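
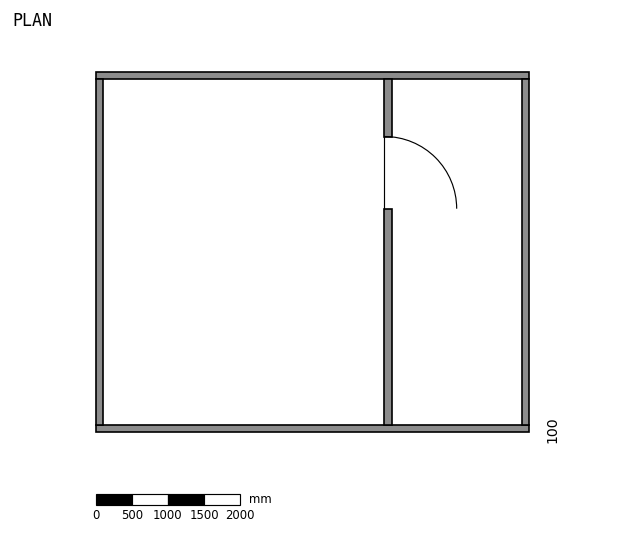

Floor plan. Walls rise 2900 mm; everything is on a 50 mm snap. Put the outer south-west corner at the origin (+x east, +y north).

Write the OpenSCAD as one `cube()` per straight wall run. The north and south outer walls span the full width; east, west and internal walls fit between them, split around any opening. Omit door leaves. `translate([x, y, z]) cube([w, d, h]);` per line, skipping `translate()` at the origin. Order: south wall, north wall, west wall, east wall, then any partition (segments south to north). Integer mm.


cube([6000, 100, 2900]);
translate([0, 4900, 0]) cube([6000, 100, 2900]);
translate([0, 100, 0]) cube([100, 4800, 2900]);
translate([5900, 100, 0]) cube([100, 4800, 2900]);
translate([4000, 100, 0]) cube([100, 3000, 2900]);
translate([4000, 4100, 0]) cube([100, 800, 2900]);


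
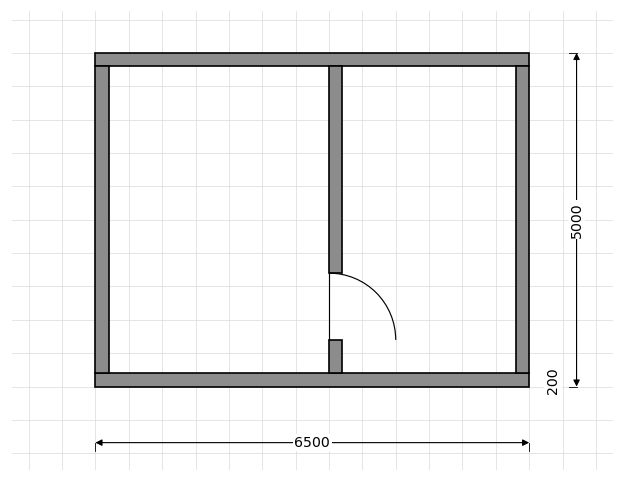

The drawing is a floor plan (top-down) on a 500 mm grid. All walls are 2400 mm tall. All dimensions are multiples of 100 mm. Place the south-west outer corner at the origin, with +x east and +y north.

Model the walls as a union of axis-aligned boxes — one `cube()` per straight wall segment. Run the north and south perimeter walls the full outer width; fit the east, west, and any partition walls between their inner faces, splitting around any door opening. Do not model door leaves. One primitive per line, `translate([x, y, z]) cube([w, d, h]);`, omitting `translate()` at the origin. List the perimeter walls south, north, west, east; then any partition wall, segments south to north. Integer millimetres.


cube([6500, 200, 2400]);
translate([0, 4800, 0]) cube([6500, 200, 2400]);
translate([0, 200, 0]) cube([200, 4600, 2400]);
translate([6300, 200, 0]) cube([200, 4600, 2400]);
translate([3500, 200, 0]) cube([200, 500, 2400]);
translate([3500, 1700, 0]) cube([200, 3100, 2400]);


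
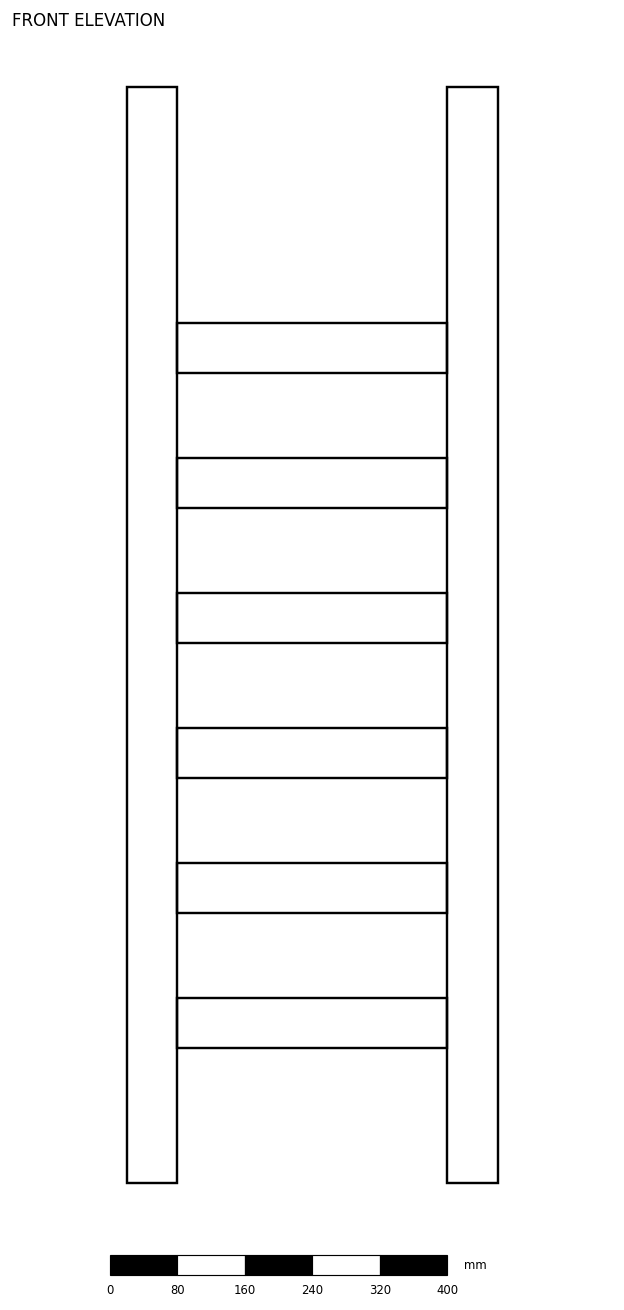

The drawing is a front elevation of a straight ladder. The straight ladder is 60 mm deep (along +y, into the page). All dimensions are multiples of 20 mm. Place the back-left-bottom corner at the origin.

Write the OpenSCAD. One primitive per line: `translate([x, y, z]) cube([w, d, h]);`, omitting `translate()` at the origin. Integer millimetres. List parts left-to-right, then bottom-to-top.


cube([60, 60, 1300]);
translate([60, 0, 160]) cube([320, 60, 60]);
translate([60, 0, 320]) cube([320, 60, 60]);
translate([60, 0, 480]) cube([320, 60, 60]);
translate([60, 0, 640]) cube([320, 60, 60]);
translate([60, 0, 800]) cube([320, 60, 60]);
translate([60, 0, 960]) cube([320, 60, 60]);
translate([380, 0, 0]) cube([60, 60, 1300]);


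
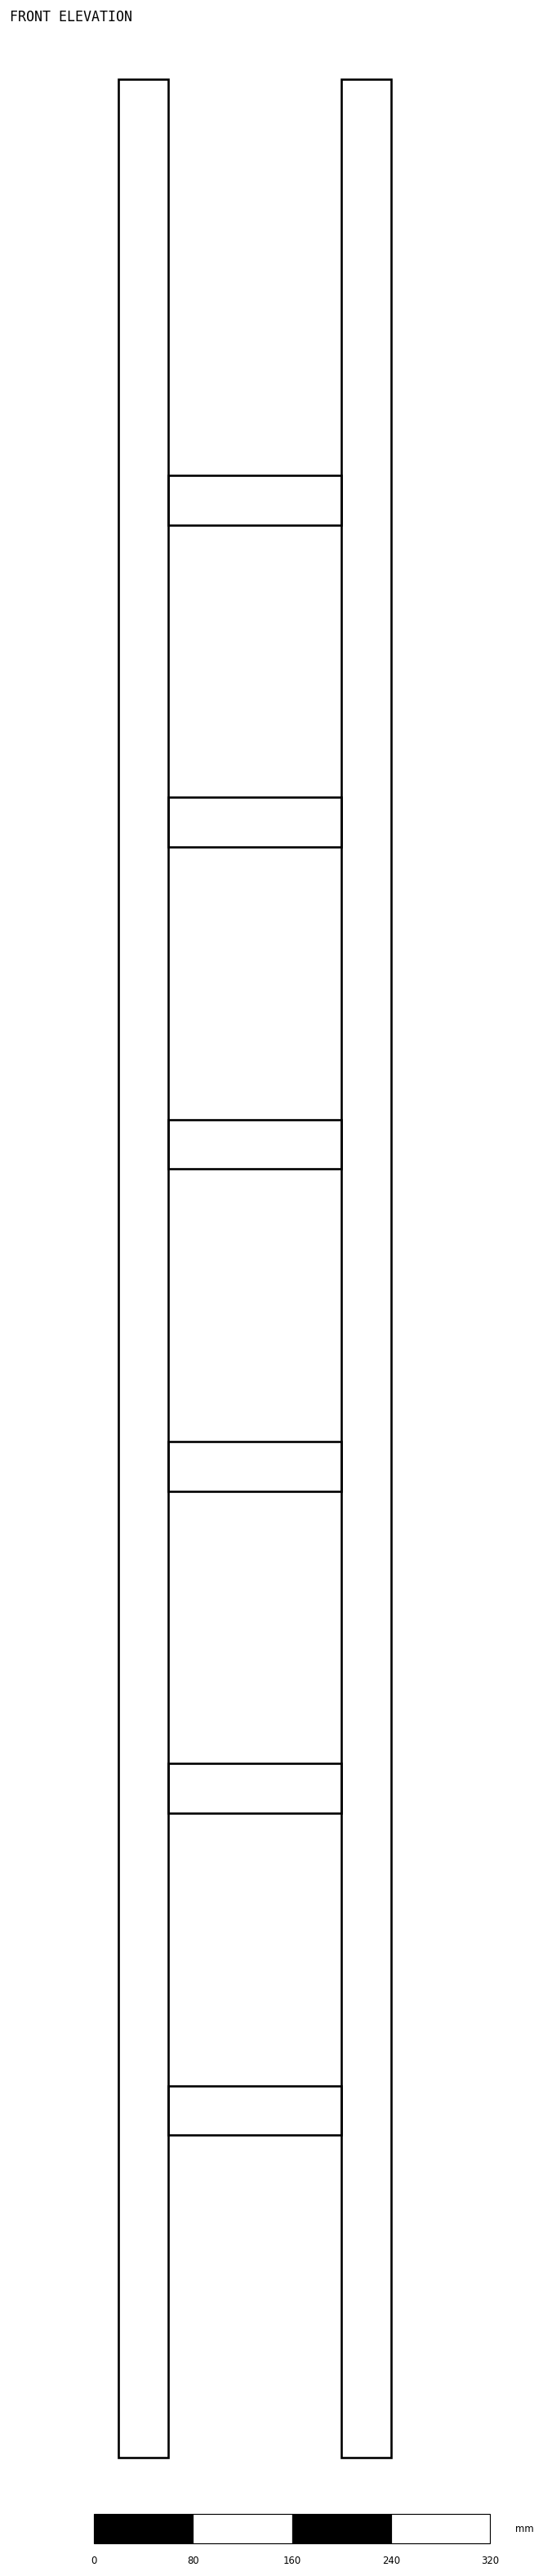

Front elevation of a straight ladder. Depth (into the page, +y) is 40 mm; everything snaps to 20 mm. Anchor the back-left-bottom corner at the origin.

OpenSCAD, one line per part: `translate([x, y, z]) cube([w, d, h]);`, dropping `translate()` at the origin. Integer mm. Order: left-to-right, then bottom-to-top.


cube([40, 40, 1920]);
translate([40, 0, 260]) cube([140, 40, 40]);
translate([40, 0, 520]) cube([140, 40, 40]);
translate([40, 0, 780]) cube([140, 40, 40]);
translate([40, 0, 1040]) cube([140, 40, 40]);
translate([40, 0, 1300]) cube([140, 40, 40]);
translate([40, 0, 1560]) cube([140, 40, 40]);
translate([180, 0, 0]) cube([40, 40, 1920]);


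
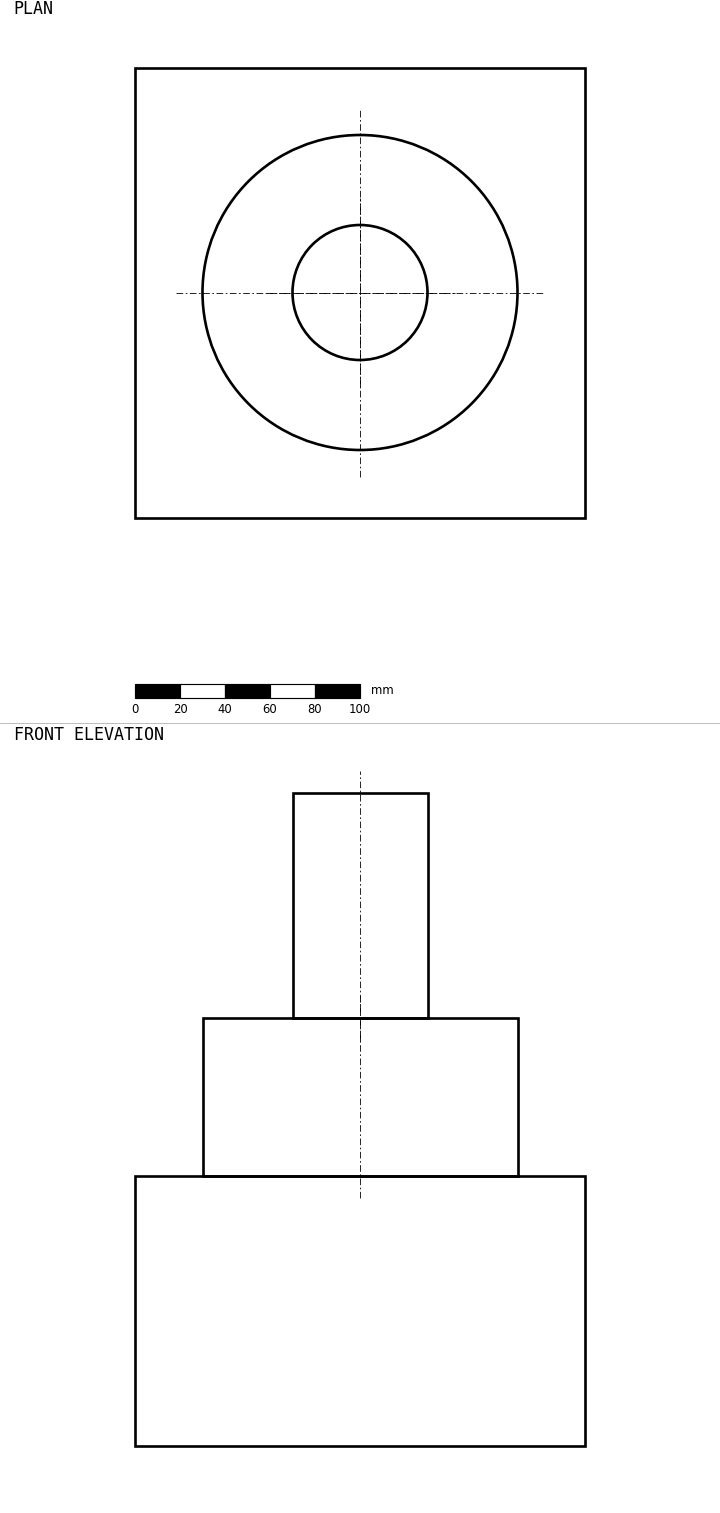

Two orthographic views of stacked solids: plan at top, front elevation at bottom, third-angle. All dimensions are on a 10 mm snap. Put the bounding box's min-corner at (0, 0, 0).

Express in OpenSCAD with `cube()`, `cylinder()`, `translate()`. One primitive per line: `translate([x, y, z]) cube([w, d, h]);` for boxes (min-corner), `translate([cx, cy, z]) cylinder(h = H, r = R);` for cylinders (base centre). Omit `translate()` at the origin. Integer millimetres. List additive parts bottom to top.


cube([200, 200, 120]);
translate([100, 100, 120]) cylinder(h = 70, r = 70);
translate([100, 100, 190]) cylinder(h = 100, r = 30);


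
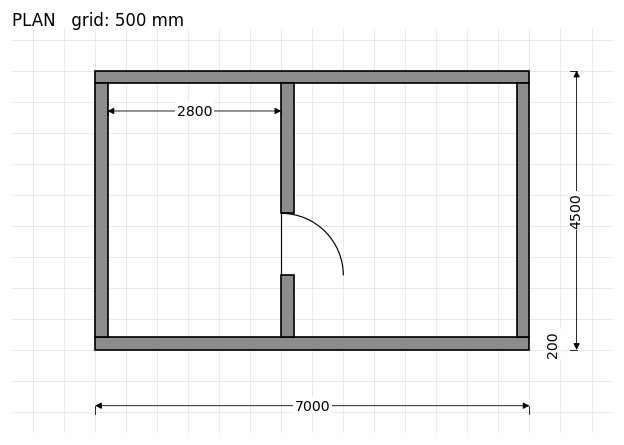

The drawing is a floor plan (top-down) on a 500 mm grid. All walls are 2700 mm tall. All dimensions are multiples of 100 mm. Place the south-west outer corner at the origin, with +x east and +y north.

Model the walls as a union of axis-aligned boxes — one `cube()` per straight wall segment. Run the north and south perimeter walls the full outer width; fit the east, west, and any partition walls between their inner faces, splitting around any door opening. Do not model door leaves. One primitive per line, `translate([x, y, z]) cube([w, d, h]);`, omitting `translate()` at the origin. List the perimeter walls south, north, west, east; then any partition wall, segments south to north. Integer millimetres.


cube([7000, 200, 2700]);
translate([0, 4300, 0]) cube([7000, 200, 2700]);
translate([0, 200, 0]) cube([200, 4100, 2700]);
translate([6800, 200, 0]) cube([200, 4100, 2700]);
translate([3000, 200, 0]) cube([200, 1000, 2700]);
translate([3000, 2200, 0]) cube([200, 2100, 2700]);


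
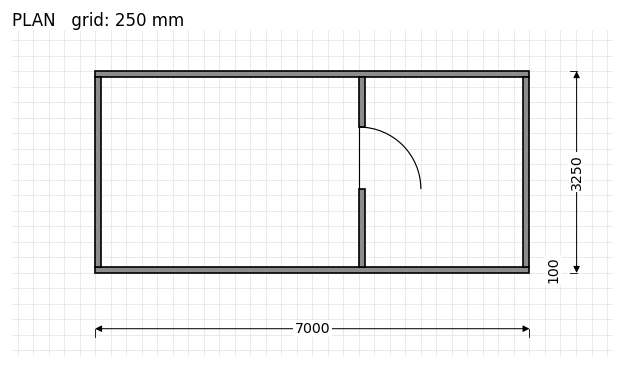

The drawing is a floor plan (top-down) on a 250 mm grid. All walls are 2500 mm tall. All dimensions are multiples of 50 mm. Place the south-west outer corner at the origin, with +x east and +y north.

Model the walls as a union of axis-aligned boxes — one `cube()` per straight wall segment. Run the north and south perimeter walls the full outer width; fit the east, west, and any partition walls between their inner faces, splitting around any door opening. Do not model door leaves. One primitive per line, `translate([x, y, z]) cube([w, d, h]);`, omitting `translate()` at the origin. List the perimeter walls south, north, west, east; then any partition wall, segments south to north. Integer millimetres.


cube([7000, 100, 2500]);
translate([0, 3150, 0]) cube([7000, 100, 2500]);
translate([0, 100, 0]) cube([100, 3050, 2500]);
translate([6900, 100, 0]) cube([100, 3050, 2500]);
translate([4250, 100, 0]) cube([100, 1250, 2500]);
translate([4250, 2350, 0]) cube([100, 800, 2500]);


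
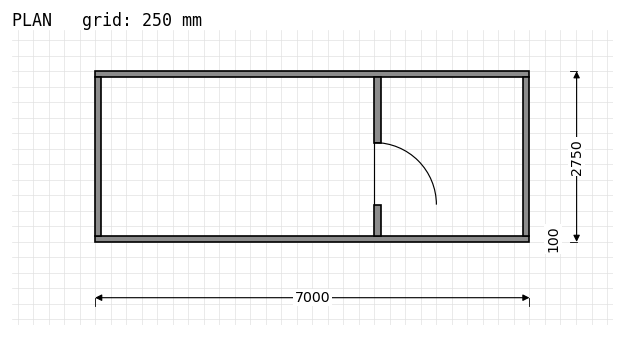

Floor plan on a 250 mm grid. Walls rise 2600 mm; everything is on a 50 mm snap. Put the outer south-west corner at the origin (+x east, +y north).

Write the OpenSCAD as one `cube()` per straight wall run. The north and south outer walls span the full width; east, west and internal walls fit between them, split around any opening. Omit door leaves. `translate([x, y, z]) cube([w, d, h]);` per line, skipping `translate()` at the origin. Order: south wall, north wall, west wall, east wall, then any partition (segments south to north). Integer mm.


cube([7000, 100, 2600]);
translate([0, 2650, 0]) cube([7000, 100, 2600]);
translate([0, 100, 0]) cube([100, 2550, 2600]);
translate([6900, 100, 0]) cube([100, 2550, 2600]);
translate([4500, 100, 0]) cube([100, 500, 2600]);
translate([4500, 1600, 0]) cube([100, 1050, 2600]);


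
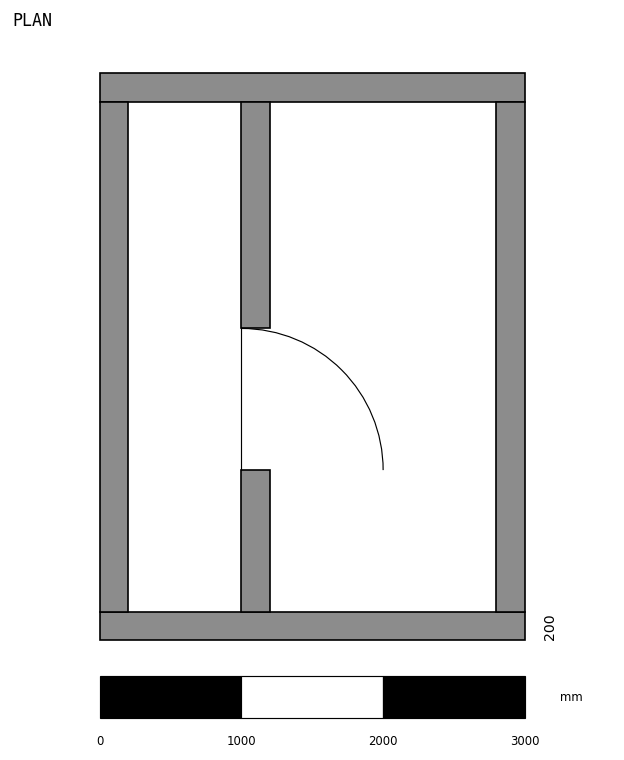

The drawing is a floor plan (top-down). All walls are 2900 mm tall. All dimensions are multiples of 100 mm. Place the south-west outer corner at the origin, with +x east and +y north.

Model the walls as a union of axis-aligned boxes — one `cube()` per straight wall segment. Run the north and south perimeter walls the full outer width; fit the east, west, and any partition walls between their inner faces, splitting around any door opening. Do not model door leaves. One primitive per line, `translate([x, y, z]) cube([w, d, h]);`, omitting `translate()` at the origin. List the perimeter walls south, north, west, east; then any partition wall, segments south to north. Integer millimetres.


cube([3000, 200, 2900]);
translate([0, 3800, 0]) cube([3000, 200, 2900]);
translate([0, 200, 0]) cube([200, 3600, 2900]);
translate([2800, 200, 0]) cube([200, 3600, 2900]);
translate([1000, 200, 0]) cube([200, 1000, 2900]);
translate([1000, 2200, 0]) cube([200, 1600, 2900]);


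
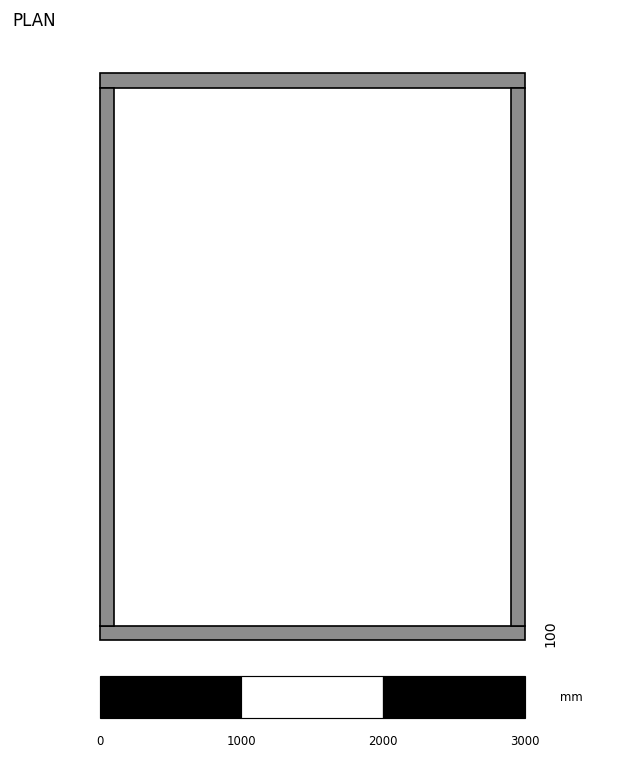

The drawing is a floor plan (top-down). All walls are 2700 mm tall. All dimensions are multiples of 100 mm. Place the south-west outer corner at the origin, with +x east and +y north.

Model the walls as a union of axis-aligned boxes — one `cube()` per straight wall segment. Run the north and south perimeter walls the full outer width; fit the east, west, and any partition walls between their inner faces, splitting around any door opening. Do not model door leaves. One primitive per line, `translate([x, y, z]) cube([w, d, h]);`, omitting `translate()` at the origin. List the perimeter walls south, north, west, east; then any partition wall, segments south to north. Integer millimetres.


cube([3000, 100, 2700]);
translate([0, 3900, 0]) cube([3000, 100, 2700]);
translate([0, 100, 0]) cube([100, 3800, 2700]);
translate([2900, 100, 0]) cube([100, 3800, 2700]);


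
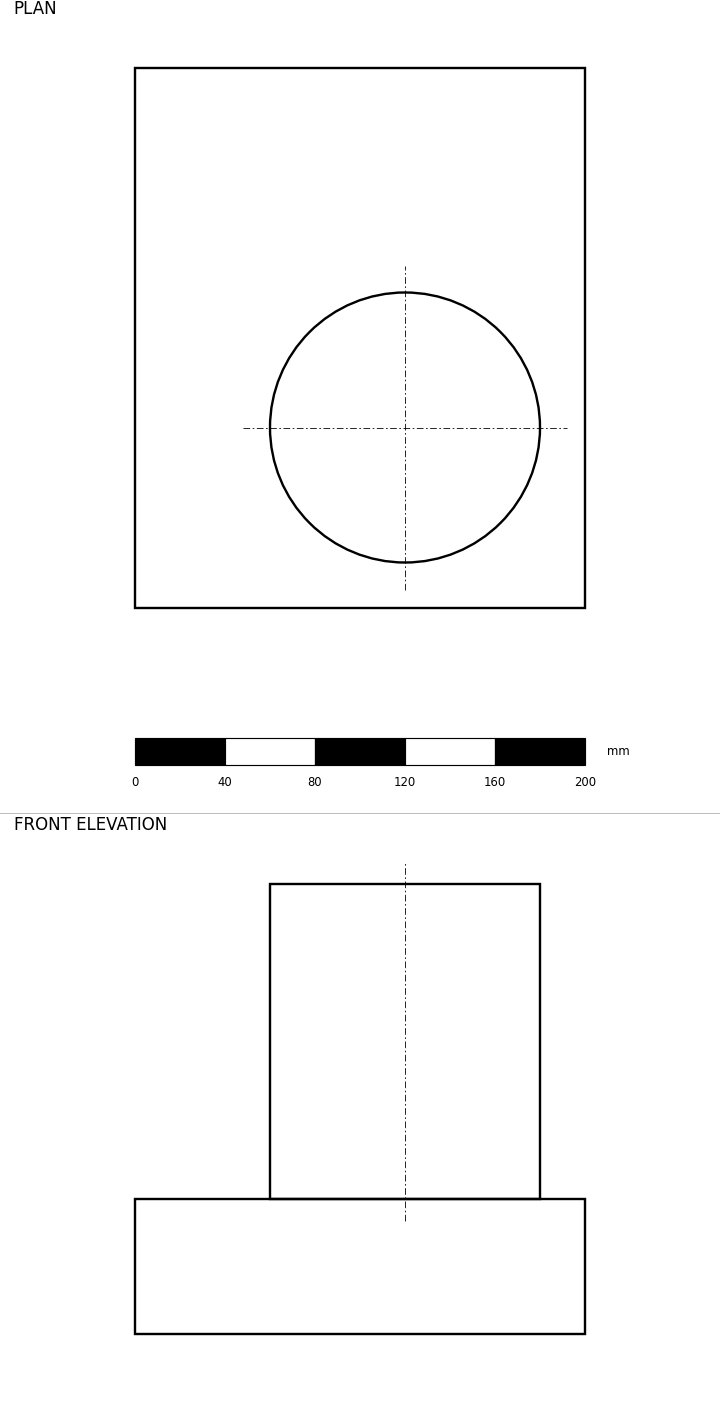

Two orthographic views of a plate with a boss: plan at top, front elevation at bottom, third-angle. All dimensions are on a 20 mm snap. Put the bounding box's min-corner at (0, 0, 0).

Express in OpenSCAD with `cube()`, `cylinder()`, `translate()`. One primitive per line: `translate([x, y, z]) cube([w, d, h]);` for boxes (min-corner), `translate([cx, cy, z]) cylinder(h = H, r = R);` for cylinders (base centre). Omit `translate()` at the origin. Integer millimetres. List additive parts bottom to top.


cube([200, 240, 60]);
translate([120, 80, 60]) cylinder(h = 140, r = 60);


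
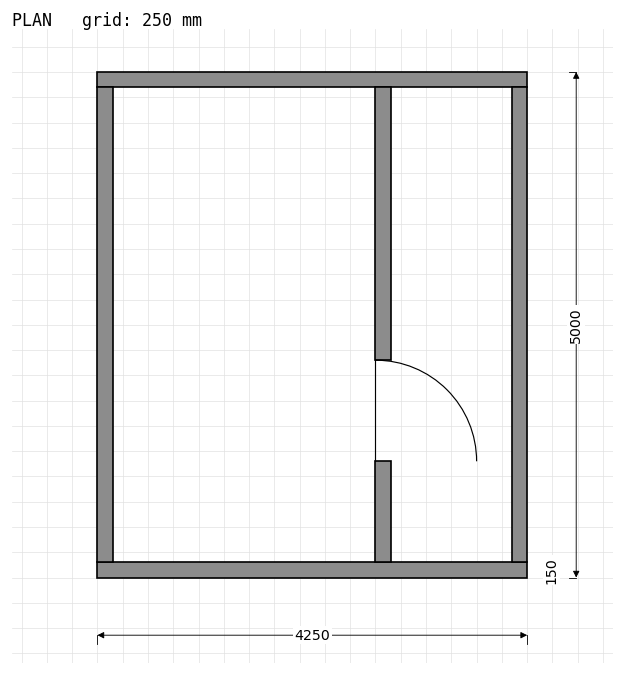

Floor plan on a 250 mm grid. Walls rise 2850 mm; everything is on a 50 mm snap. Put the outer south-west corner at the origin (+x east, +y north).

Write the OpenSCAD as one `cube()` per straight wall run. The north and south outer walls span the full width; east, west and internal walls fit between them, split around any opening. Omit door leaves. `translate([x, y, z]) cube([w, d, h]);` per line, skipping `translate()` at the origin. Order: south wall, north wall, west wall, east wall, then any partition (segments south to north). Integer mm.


cube([4250, 150, 2850]);
translate([0, 4850, 0]) cube([4250, 150, 2850]);
translate([0, 150, 0]) cube([150, 4700, 2850]);
translate([4100, 150, 0]) cube([150, 4700, 2850]);
translate([2750, 150, 0]) cube([150, 1000, 2850]);
translate([2750, 2150, 0]) cube([150, 2700, 2850]);


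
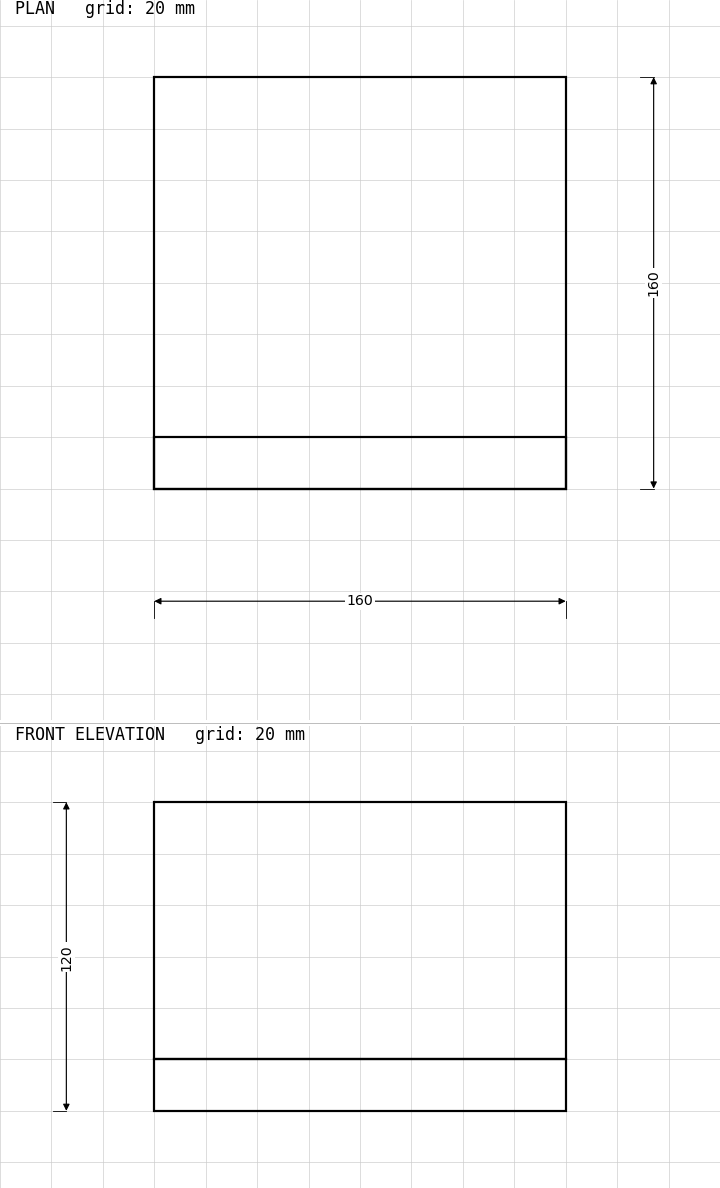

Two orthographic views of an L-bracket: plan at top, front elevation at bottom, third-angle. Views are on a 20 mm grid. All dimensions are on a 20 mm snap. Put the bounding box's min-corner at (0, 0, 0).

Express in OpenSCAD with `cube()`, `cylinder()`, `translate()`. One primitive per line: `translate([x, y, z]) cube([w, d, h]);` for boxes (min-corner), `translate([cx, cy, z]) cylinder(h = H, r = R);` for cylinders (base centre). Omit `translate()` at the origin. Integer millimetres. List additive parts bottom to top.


cube([160, 160, 20]);
translate([0, 0, 20]) cube([160, 20, 100]);


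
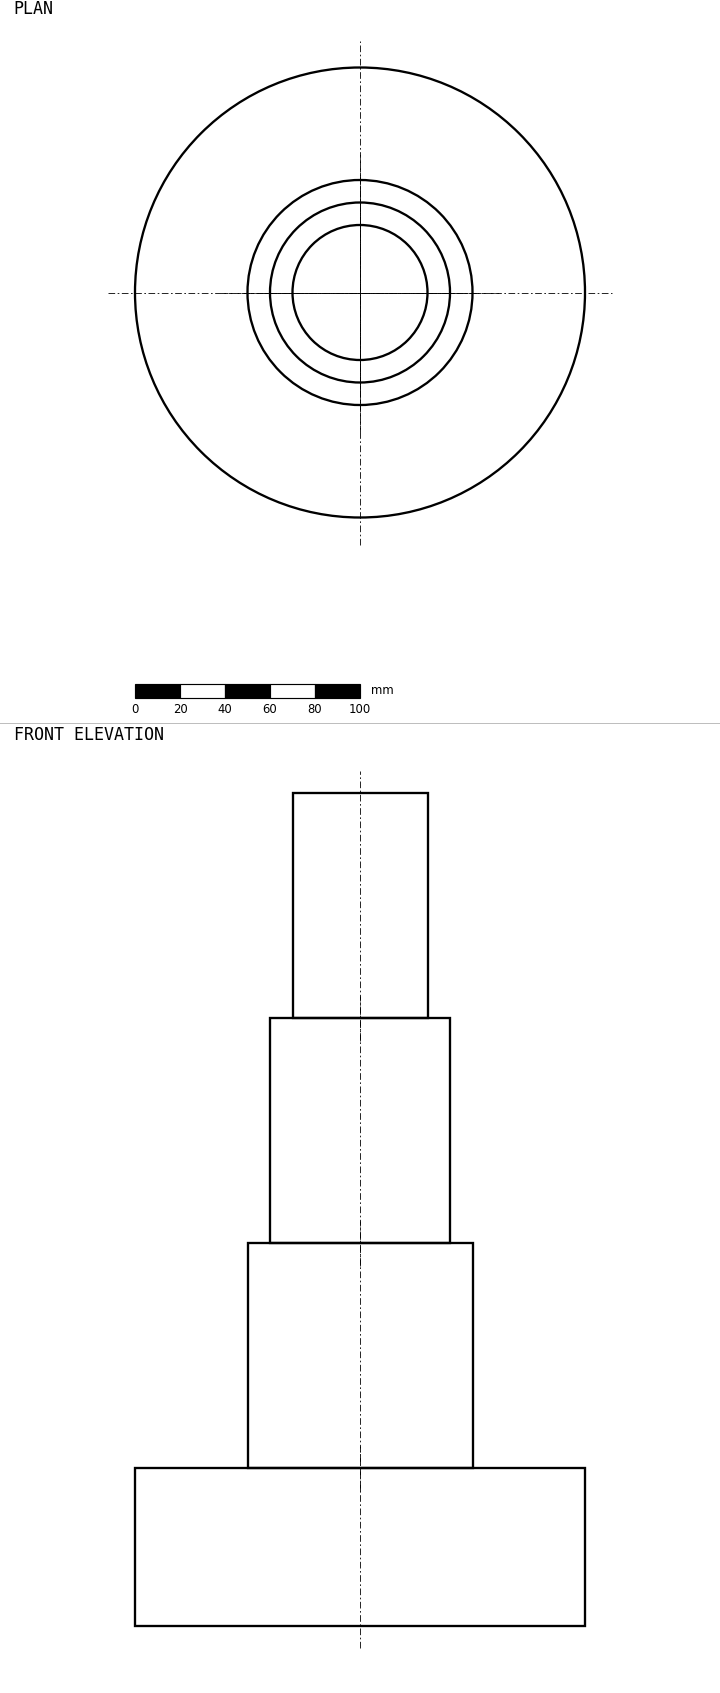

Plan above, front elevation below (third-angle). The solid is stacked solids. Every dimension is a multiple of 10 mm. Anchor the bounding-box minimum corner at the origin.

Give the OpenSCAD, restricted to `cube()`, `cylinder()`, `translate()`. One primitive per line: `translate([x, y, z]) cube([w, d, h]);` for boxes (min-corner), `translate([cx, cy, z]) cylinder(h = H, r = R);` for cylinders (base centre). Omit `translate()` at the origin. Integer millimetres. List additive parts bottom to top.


translate([100, 100, 0]) cylinder(h = 70, r = 100);
translate([100, 100, 70]) cylinder(h = 100, r = 50);
translate([100, 100, 170]) cylinder(h = 100, r = 40);
translate([100, 100, 270]) cylinder(h = 100, r = 30);


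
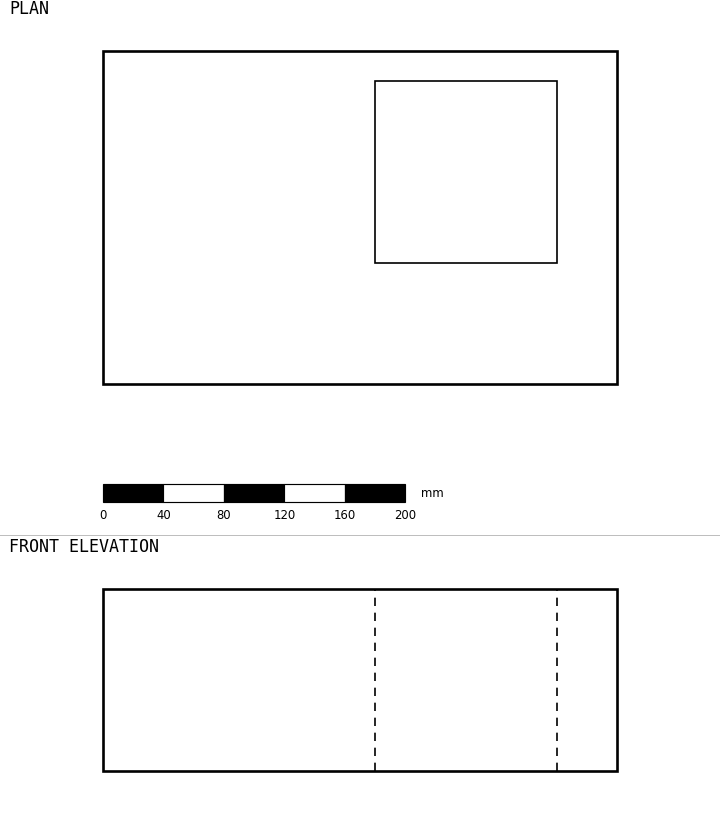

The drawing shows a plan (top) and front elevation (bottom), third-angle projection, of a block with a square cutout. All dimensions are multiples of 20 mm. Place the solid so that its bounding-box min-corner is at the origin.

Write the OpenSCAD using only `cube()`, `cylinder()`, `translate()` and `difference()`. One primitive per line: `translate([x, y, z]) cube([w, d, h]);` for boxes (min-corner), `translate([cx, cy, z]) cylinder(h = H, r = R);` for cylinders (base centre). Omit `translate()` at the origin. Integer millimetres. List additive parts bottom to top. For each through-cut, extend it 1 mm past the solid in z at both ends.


difference() {
  cube([340, 220, 120]);
  translate([180, 80, -1]) cube([120, 120, 122]);
}


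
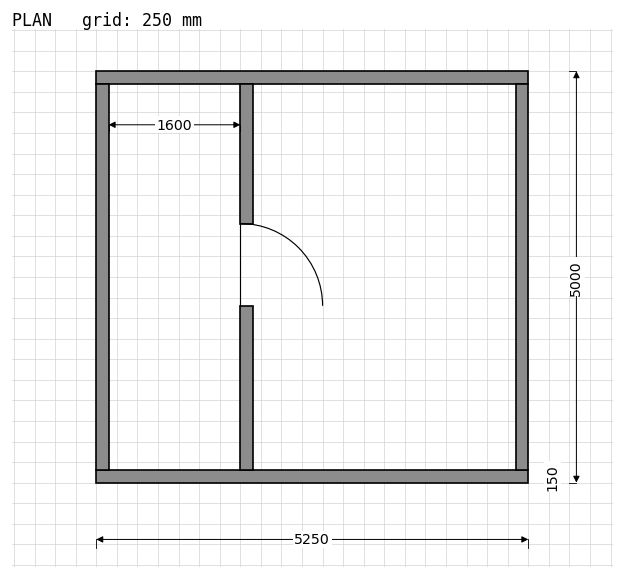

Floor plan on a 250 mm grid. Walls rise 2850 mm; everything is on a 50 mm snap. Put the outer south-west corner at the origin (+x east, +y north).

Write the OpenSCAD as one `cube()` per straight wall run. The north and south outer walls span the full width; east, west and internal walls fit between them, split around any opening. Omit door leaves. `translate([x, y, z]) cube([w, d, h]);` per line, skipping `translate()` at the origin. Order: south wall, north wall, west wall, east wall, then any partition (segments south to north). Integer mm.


cube([5250, 150, 2850]);
translate([0, 4850, 0]) cube([5250, 150, 2850]);
translate([0, 150, 0]) cube([150, 4700, 2850]);
translate([5100, 150, 0]) cube([150, 4700, 2850]);
translate([1750, 150, 0]) cube([150, 2000, 2850]);
translate([1750, 3150, 0]) cube([150, 1700, 2850]);


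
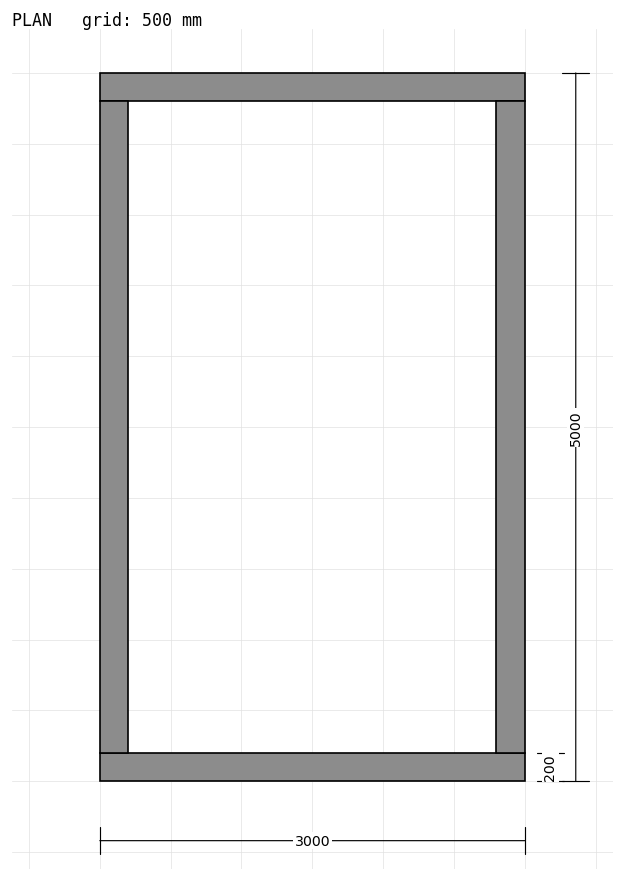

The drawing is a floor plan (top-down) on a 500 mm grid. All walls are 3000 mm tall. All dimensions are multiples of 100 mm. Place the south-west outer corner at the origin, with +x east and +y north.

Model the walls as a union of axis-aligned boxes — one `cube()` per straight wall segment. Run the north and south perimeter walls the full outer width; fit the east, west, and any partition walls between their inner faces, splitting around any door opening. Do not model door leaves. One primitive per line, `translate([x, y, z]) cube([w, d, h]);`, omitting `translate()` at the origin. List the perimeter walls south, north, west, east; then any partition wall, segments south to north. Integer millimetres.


cube([3000, 200, 3000]);
translate([0, 4800, 0]) cube([3000, 200, 3000]);
translate([0, 200, 0]) cube([200, 4600, 3000]);
translate([2800, 200, 0]) cube([200, 4600, 3000]);


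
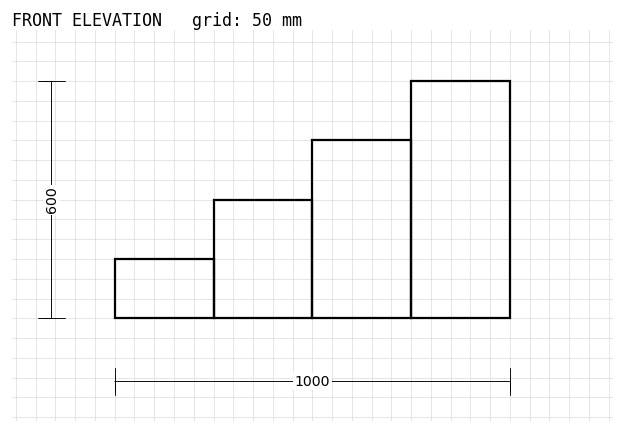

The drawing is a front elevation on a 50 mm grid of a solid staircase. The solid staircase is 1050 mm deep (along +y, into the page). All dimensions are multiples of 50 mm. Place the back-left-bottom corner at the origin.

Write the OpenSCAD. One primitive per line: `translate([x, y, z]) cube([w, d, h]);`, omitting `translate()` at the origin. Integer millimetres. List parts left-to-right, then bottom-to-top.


cube([250, 1050, 150]);
translate([250, 0, 0]) cube([250, 1050, 300]);
translate([500, 0, 0]) cube([250, 1050, 450]);
translate([750, 0, 0]) cube([250, 1050, 600]);


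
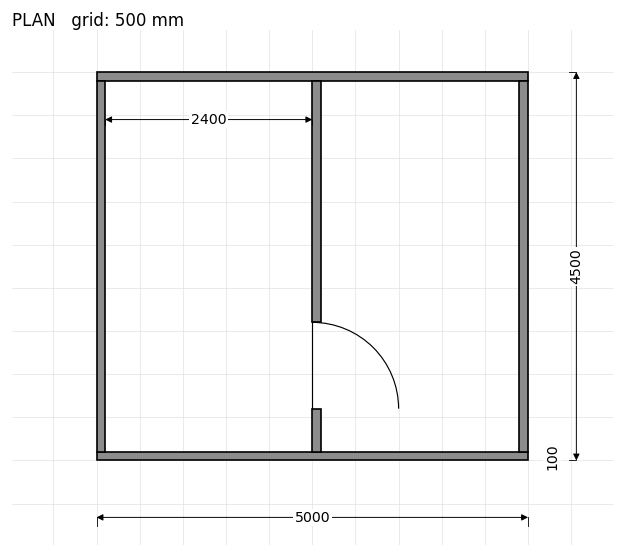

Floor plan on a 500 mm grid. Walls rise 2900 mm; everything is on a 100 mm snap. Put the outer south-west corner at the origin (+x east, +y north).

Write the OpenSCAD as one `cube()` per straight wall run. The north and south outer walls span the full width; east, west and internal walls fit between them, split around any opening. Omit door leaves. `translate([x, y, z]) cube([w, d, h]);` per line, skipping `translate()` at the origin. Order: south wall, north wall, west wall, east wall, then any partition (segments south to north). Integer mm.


cube([5000, 100, 2900]);
translate([0, 4400, 0]) cube([5000, 100, 2900]);
translate([0, 100, 0]) cube([100, 4300, 2900]);
translate([4900, 100, 0]) cube([100, 4300, 2900]);
translate([2500, 100, 0]) cube([100, 500, 2900]);
translate([2500, 1600, 0]) cube([100, 2800, 2900]);


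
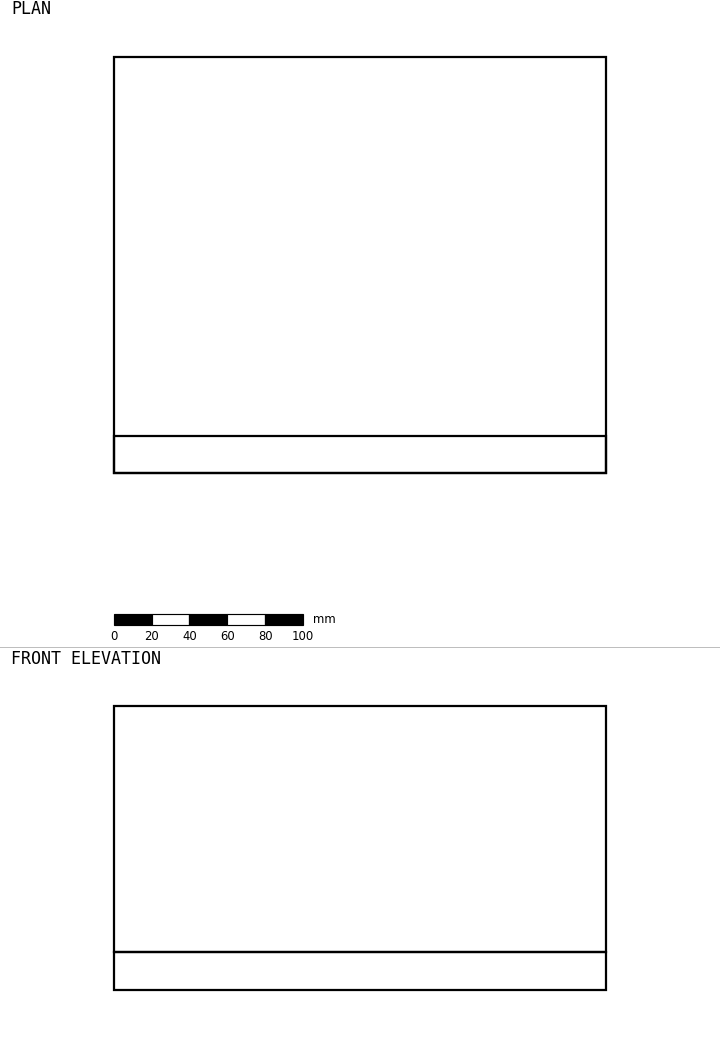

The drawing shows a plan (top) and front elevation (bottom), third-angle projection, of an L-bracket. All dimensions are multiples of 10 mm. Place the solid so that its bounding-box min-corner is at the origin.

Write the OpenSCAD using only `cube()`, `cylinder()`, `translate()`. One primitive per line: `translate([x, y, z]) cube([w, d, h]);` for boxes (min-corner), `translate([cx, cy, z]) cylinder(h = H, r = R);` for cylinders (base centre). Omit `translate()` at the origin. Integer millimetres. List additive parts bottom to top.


cube([260, 220, 20]);
translate([0, 0, 20]) cube([260, 20, 130]);


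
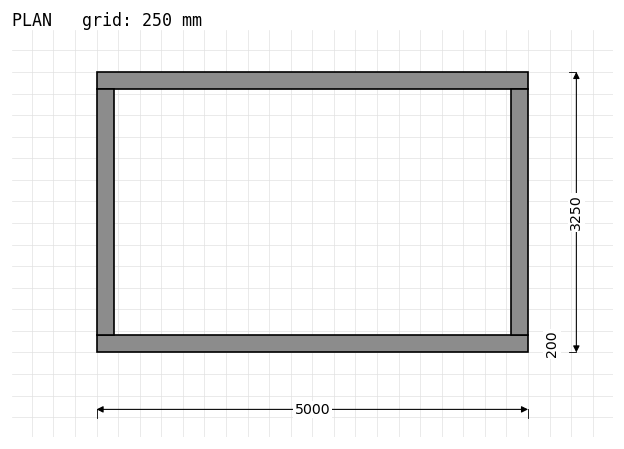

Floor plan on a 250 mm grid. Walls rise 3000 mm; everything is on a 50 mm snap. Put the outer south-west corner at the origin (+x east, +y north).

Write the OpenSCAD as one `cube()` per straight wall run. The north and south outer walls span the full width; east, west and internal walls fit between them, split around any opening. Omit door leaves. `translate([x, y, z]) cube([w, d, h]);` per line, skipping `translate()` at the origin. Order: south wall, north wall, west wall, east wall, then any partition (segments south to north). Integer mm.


cube([5000, 200, 3000]);
translate([0, 3050, 0]) cube([5000, 200, 3000]);
translate([0, 200, 0]) cube([200, 2850, 3000]);
translate([4800, 200, 0]) cube([200, 2850, 3000]);


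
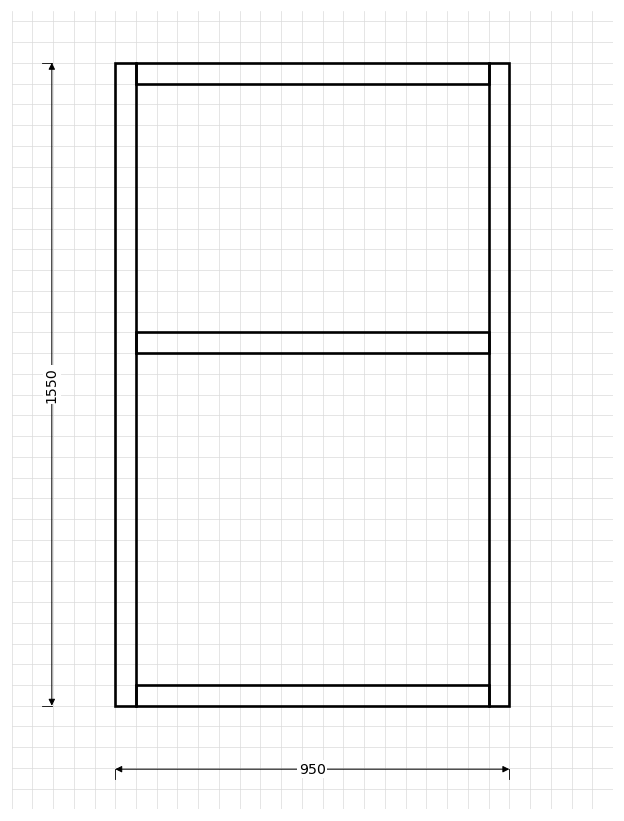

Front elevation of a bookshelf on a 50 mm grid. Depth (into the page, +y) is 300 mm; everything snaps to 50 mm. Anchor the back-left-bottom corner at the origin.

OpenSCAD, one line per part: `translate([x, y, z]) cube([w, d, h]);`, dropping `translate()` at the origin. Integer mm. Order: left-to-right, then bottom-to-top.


cube([50, 300, 1550]);
translate([50, 0, 0]) cube([850, 300, 50]);
translate([50, 0, 850]) cube([850, 300, 50]);
translate([50, 0, 1500]) cube([850, 300, 50]);
translate([900, 0, 0]) cube([50, 300, 1550]);


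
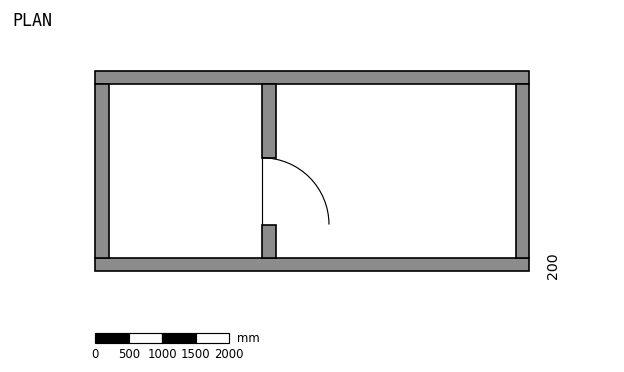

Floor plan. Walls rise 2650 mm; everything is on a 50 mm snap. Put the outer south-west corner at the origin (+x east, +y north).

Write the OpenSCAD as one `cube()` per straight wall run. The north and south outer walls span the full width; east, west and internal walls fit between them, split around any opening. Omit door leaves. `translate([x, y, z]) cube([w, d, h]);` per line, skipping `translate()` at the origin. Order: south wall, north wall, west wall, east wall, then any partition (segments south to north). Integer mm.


cube([6500, 200, 2650]);
translate([0, 2800, 0]) cube([6500, 200, 2650]);
translate([0, 200, 0]) cube([200, 2600, 2650]);
translate([6300, 200, 0]) cube([200, 2600, 2650]);
translate([2500, 200, 0]) cube([200, 500, 2650]);
translate([2500, 1700, 0]) cube([200, 1100, 2650]);


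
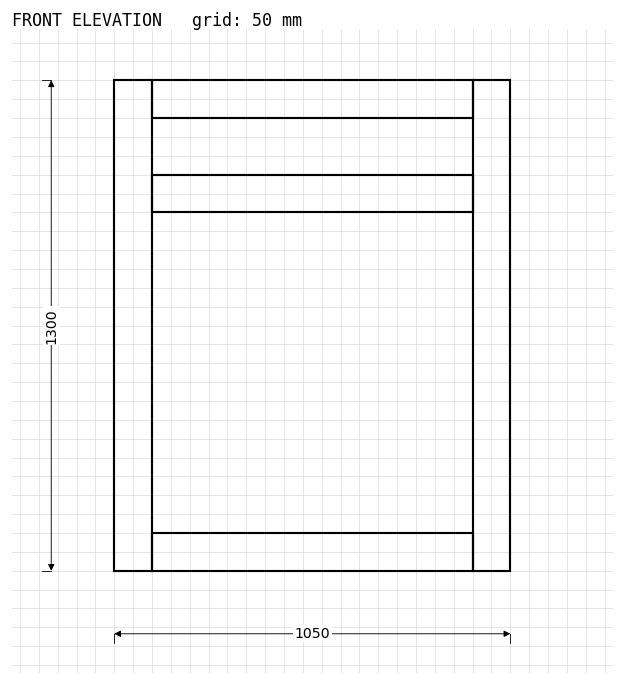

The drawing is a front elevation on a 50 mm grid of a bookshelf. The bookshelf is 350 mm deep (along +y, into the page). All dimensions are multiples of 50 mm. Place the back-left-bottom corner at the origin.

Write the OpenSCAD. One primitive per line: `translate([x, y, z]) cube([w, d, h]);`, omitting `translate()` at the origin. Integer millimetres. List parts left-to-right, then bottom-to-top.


cube([100, 350, 1300]);
translate([100, 0, 0]) cube([850, 350, 100]);
translate([100, 0, 950]) cube([850, 350, 100]);
translate([100, 0, 1200]) cube([850, 350, 100]);
translate([950, 0, 0]) cube([100, 350, 1300]);


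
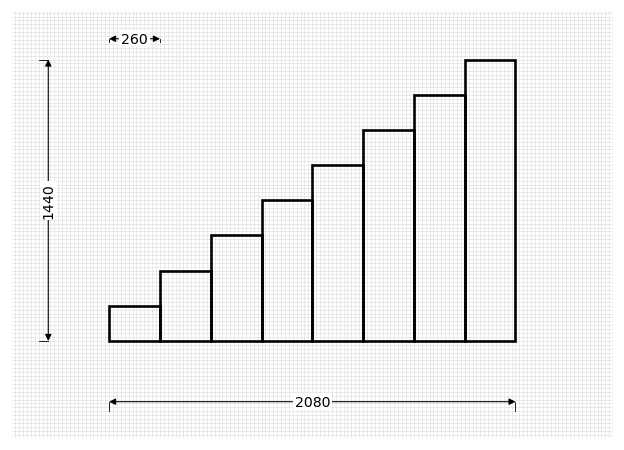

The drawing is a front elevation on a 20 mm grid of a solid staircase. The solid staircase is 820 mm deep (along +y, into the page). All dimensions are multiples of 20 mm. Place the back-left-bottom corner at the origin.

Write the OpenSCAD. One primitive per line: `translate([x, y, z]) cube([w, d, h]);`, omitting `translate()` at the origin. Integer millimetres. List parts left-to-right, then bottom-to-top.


cube([260, 820, 180]);
translate([260, 0, 0]) cube([260, 820, 360]);
translate([520, 0, 0]) cube([260, 820, 540]);
translate([780, 0, 0]) cube([260, 820, 720]);
translate([1040, 0, 0]) cube([260, 820, 900]);
translate([1300, 0, 0]) cube([260, 820, 1080]);
translate([1560, 0, 0]) cube([260, 820, 1260]);
translate([1820, 0, 0]) cube([260, 820, 1440]);


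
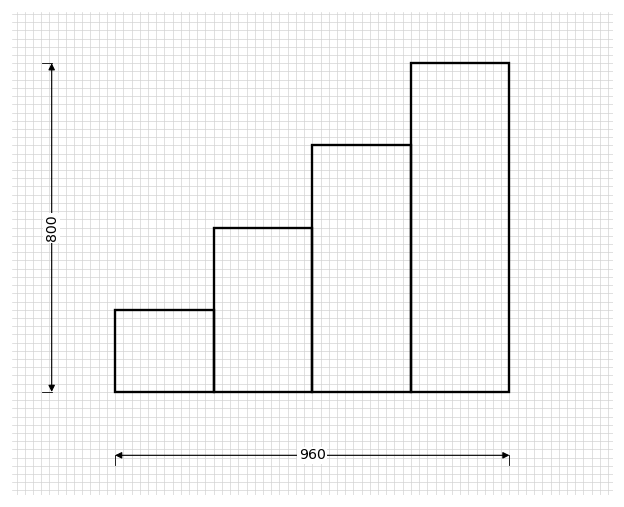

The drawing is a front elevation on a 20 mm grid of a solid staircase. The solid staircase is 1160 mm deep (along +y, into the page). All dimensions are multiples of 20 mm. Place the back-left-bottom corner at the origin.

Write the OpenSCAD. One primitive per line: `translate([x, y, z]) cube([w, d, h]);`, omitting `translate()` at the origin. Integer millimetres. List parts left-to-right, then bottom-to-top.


cube([240, 1160, 200]);
translate([240, 0, 0]) cube([240, 1160, 400]);
translate([480, 0, 0]) cube([240, 1160, 600]);
translate([720, 0, 0]) cube([240, 1160, 800]);


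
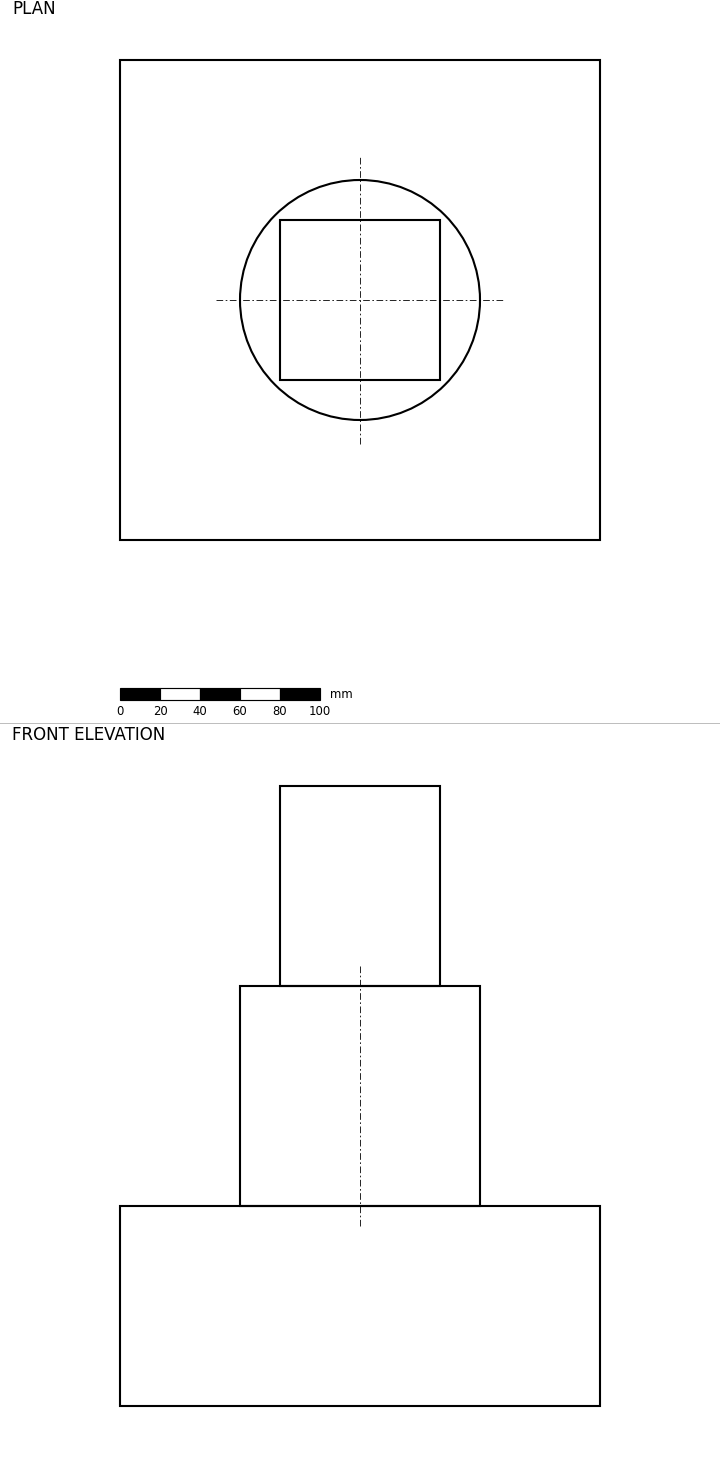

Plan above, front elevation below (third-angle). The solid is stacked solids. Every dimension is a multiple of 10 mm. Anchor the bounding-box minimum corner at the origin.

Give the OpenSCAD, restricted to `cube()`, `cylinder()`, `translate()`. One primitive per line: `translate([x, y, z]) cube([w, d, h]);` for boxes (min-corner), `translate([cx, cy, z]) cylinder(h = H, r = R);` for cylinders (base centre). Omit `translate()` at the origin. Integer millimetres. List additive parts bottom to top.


cube([240, 240, 100]);
translate([120, 120, 100]) cylinder(h = 110, r = 60);
translate([80, 80, 210]) cube([80, 80, 100]);


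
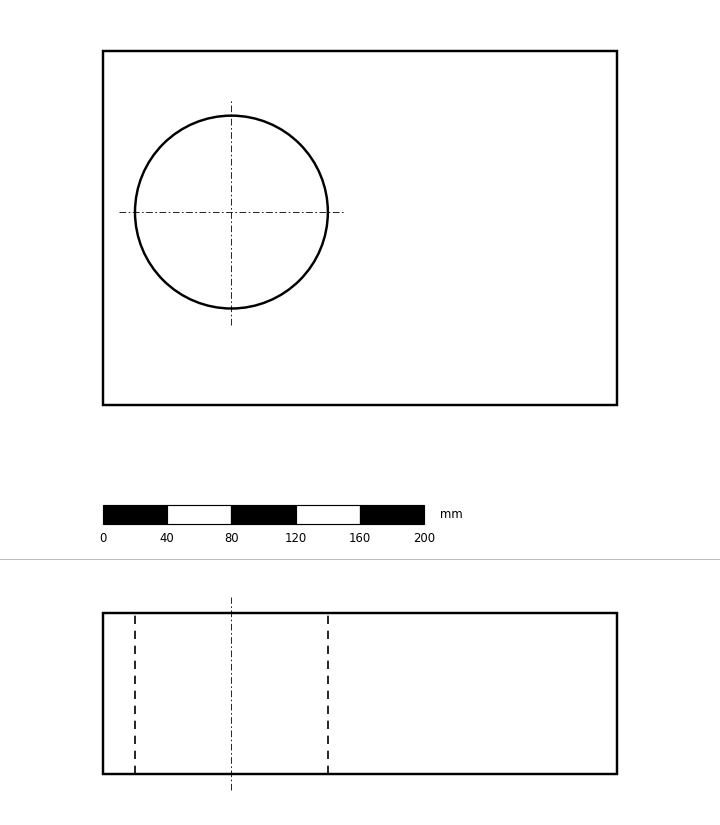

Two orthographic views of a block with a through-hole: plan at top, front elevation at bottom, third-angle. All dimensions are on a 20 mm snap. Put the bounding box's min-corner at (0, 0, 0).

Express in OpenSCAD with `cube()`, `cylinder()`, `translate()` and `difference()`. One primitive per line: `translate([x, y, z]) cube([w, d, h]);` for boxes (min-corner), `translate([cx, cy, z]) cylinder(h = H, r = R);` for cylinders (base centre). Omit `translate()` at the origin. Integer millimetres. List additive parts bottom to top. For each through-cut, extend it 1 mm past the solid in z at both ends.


difference() {
  cube([320, 220, 100]);
  translate([80, 120, -1]) cylinder(h = 102, r = 60);
}


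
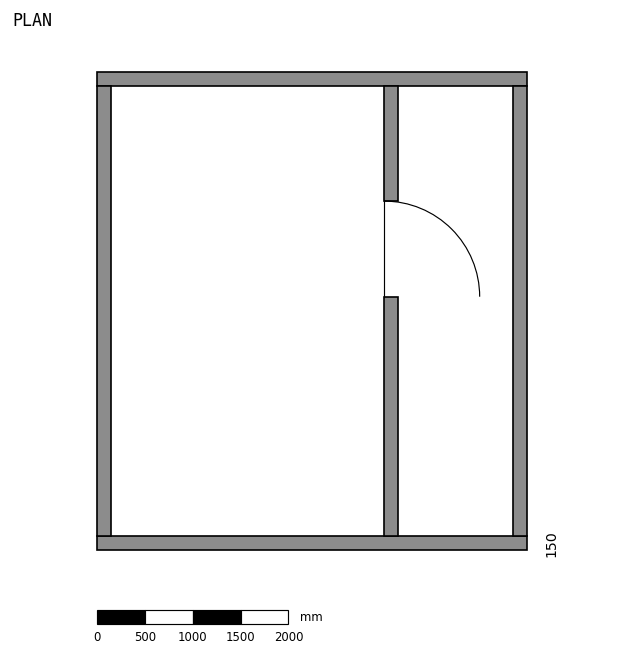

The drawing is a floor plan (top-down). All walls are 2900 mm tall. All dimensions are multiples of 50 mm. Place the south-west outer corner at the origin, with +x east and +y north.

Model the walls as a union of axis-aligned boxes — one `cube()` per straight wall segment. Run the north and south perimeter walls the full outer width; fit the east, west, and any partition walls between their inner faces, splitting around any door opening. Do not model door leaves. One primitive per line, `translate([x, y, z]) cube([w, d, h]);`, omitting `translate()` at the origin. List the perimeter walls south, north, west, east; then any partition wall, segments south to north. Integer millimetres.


cube([4500, 150, 2900]);
translate([0, 4850, 0]) cube([4500, 150, 2900]);
translate([0, 150, 0]) cube([150, 4700, 2900]);
translate([4350, 150, 0]) cube([150, 4700, 2900]);
translate([3000, 150, 0]) cube([150, 2500, 2900]);
translate([3000, 3650, 0]) cube([150, 1200, 2900]);


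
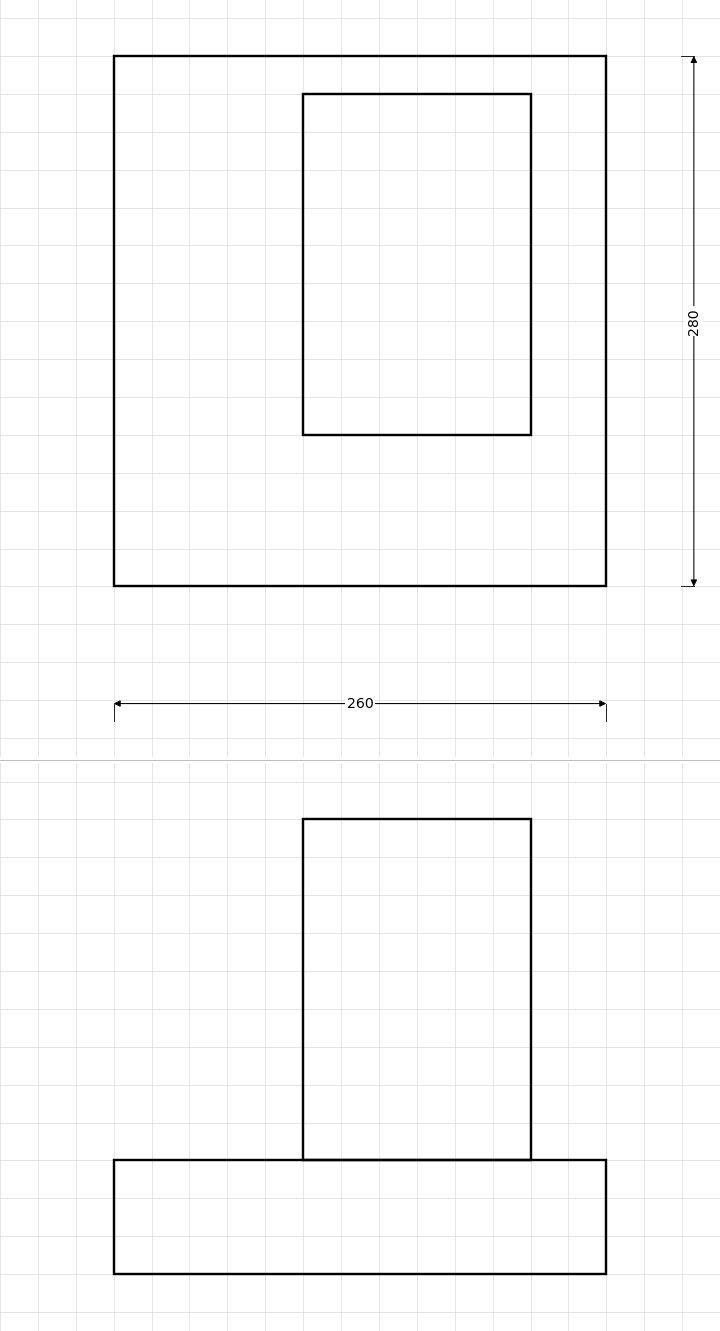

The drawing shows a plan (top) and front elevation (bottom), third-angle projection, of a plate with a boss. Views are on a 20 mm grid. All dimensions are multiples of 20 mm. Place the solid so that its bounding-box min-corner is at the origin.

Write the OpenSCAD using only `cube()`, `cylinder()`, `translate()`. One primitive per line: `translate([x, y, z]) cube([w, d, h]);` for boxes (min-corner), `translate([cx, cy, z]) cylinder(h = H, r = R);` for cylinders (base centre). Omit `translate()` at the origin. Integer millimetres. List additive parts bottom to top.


cube([260, 280, 60]);
translate([100, 80, 60]) cube([120, 180, 180]);


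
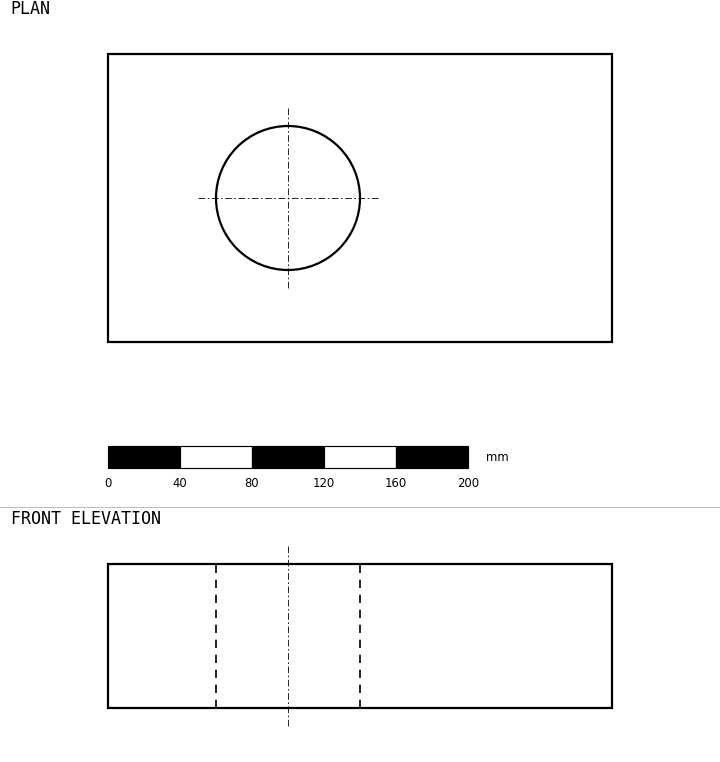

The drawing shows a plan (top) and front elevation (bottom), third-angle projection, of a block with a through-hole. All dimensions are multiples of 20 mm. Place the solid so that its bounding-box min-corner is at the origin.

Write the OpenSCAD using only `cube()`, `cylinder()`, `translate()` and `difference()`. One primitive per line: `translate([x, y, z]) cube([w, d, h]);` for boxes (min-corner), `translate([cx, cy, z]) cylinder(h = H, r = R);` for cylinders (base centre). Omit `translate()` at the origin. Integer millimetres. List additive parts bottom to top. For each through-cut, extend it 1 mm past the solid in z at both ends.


difference() {
  cube([280, 160, 80]);
  translate([100, 80, -1]) cylinder(h = 82, r = 40);
}


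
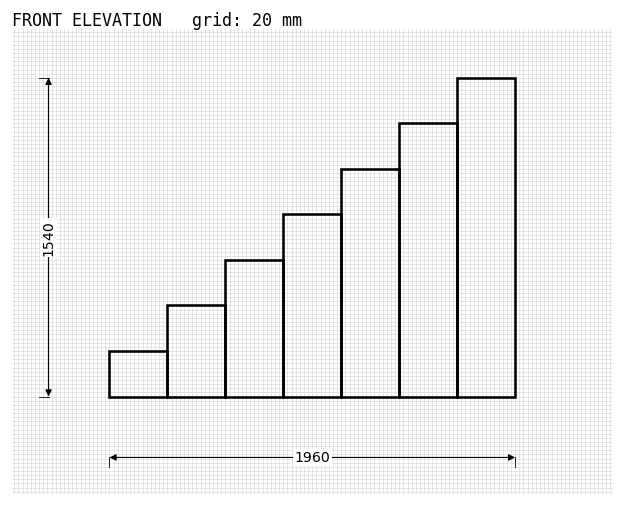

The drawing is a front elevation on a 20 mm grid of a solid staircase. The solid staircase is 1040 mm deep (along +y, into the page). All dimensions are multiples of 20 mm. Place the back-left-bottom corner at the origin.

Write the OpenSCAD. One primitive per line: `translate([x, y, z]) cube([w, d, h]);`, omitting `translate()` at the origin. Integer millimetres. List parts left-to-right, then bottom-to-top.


cube([280, 1040, 220]);
translate([280, 0, 0]) cube([280, 1040, 440]);
translate([560, 0, 0]) cube([280, 1040, 660]);
translate([840, 0, 0]) cube([280, 1040, 880]);
translate([1120, 0, 0]) cube([280, 1040, 1100]);
translate([1400, 0, 0]) cube([280, 1040, 1320]);
translate([1680, 0, 0]) cube([280, 1040, 1540]);


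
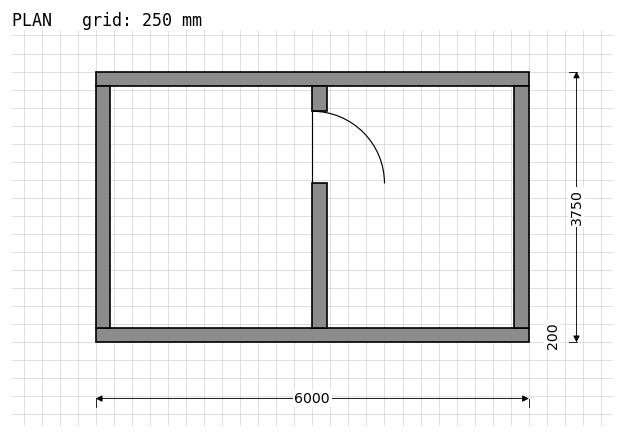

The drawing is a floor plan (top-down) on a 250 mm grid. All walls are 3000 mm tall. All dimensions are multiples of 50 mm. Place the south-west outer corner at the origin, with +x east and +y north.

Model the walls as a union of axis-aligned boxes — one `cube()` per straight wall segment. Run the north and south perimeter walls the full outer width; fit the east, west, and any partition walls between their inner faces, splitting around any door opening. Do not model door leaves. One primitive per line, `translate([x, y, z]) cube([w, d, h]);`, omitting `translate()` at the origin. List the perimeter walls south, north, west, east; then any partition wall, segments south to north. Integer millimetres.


cube([6000, 200, 3000]);
translate([0, 3550, 0]) cube([6000, 200, 3000]);
translate([0, 200, 0]) cube([200, 3350, 3000]);
translate([5800, 200, 0]) cube([200, 3350, 3000]);
translate([3000, 200, 0]) cube([200, 2000, 3000]);
translate([3000, 3200, 0]) cube([200, 350, 3000]);


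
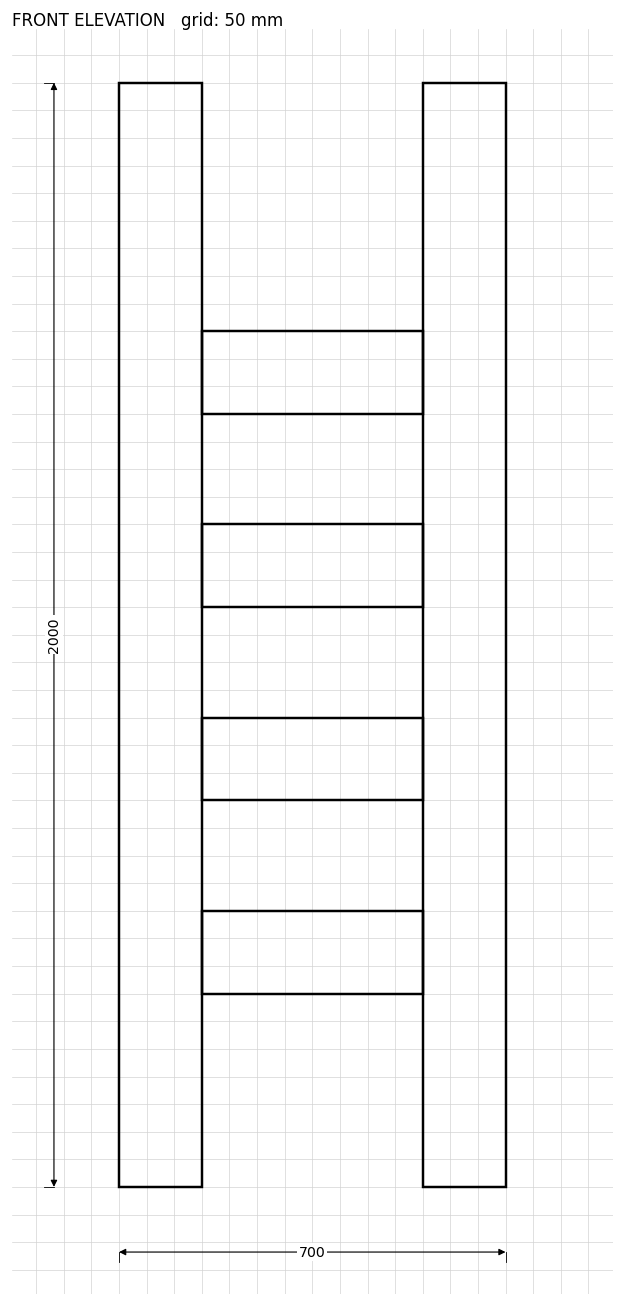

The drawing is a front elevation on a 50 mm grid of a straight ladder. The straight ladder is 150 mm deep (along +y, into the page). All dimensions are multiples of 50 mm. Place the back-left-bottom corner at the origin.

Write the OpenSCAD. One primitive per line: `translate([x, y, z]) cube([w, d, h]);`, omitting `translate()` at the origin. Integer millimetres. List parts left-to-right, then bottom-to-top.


cube([150, 150, 2000]);
translate([150, 0, 350]) cube([400, 150, 150]);
translate([150, 0, 700]) cube([400, 150, 150]);
translate([150, 0, 1050]) cube([400, 150, 150]);
translate([150, 0, 1400]) cube([400, 150, 150]);
translate([550, 0, 0]) cube([150, 150, 2000]);


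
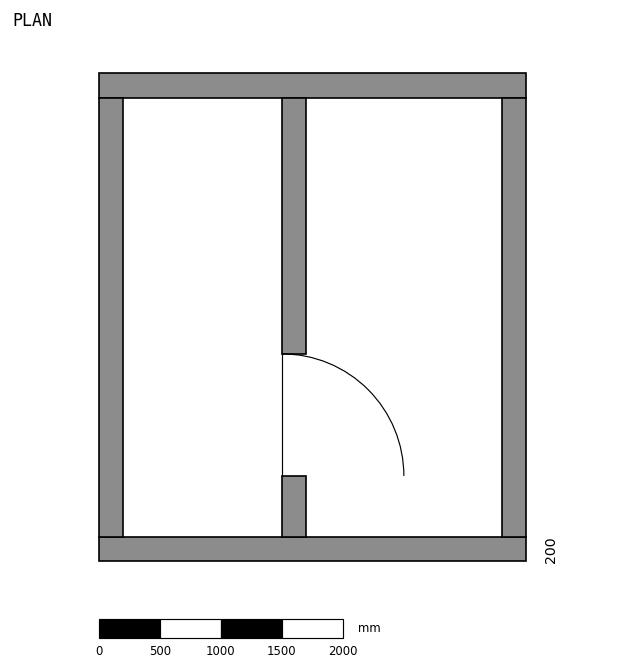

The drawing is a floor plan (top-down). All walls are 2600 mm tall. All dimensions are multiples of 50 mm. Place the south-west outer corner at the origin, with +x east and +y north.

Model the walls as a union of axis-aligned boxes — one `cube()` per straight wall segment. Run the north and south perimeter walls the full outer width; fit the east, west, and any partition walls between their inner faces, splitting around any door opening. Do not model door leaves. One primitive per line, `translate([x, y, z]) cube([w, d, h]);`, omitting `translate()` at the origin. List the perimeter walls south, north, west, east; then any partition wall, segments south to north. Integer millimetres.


cube([3500, 200, 2600]);
translate([0, 3800, 0]) cube([3500, 200, 2600]);
translate([0, 200, 0]) cube([200, 3600, 2600]);
translate([3300, 200, 0]) cube([200, 3600, 2600]);
translate([1500, 200, 0]) cube([200, 500, 2600]);
translate([1500, 1700, 0]) cube([200, 2100, 2600]);


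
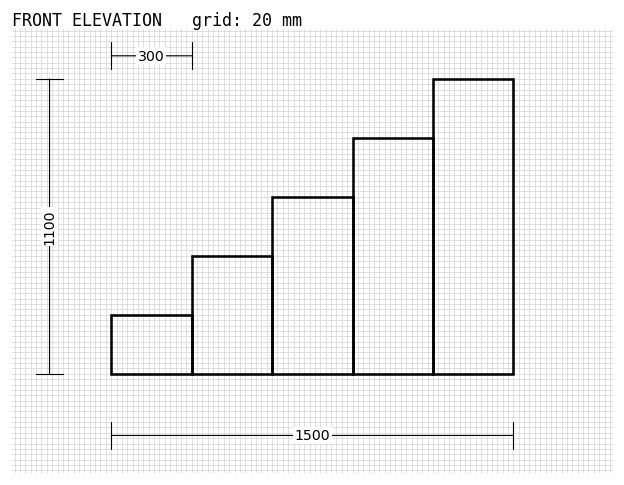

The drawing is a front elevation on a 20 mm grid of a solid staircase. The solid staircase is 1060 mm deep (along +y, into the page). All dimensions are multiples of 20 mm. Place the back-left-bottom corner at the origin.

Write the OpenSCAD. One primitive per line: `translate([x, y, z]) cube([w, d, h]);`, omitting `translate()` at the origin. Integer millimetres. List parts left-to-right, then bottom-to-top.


cube([300, 1060, 220]);
translate([300, 0, 0]) cube([300, 1060, 440]);
translate([600, 0, 0]) cube([300, 1060, 660]);
translate([900, 0, 0]) cube([300, 1060, 880]);
translate([1200, 0, 0]) cube([300, 1060, 1100]);


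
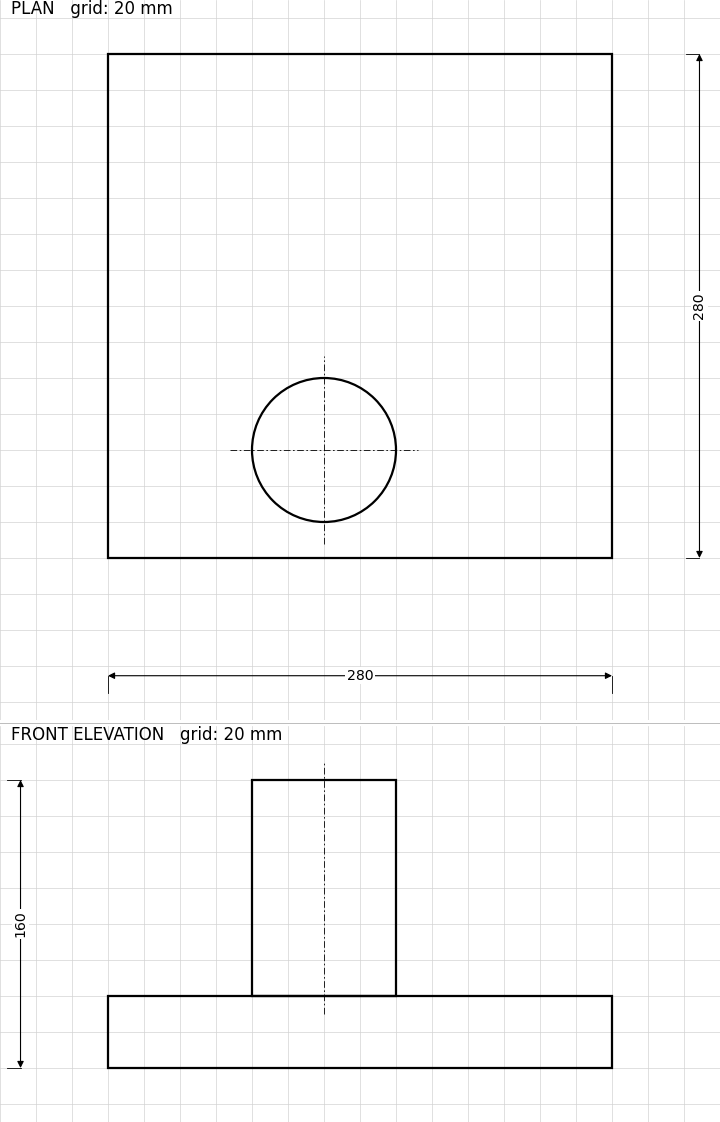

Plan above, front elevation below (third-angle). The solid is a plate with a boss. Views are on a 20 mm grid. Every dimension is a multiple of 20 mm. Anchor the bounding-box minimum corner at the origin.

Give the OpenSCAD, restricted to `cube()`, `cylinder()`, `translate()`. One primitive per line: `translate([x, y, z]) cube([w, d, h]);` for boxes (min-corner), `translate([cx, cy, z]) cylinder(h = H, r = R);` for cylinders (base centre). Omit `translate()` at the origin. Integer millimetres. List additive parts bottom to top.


cube([280, 280, 40]);
translate([120, 60, 40]) cylinder(h = 120, r = 40);


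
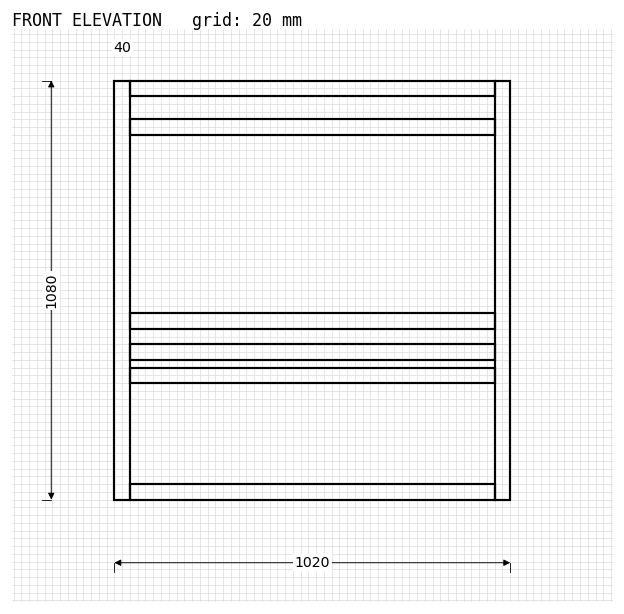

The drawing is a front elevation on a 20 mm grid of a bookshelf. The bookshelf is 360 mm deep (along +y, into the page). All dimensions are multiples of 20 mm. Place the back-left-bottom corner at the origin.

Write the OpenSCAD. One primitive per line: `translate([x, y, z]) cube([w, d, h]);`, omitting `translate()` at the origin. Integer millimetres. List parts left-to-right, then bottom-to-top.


cube([40, 360, 1080]);
translate([40, 0, 0]) cube([940, 360, 40]);
translate([40, 0, 300]) cube([940, 360, 40]);
translate([40, 0, 360]) cube([940, 360, 40]);
translate([40, 0, 440]) cube([940, 360, 40]);
translate([40, 0, 940]) cube([940, 360, 40]);
translate([40, 0, 1040]) cube([940, 360, 40]);
translate([980, 0, 0]) cube([40, 360, 1080]);
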